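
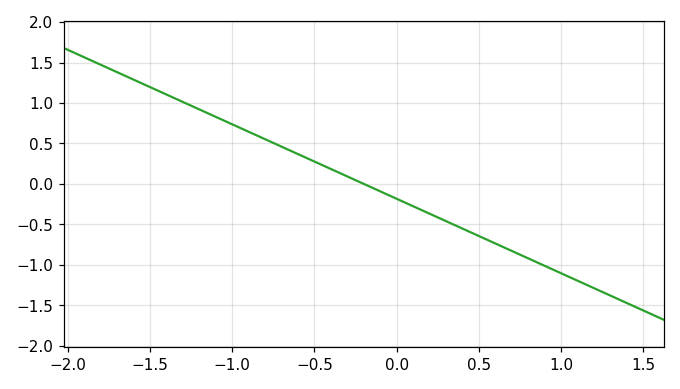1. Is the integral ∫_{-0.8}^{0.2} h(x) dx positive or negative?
positive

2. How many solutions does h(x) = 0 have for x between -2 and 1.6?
1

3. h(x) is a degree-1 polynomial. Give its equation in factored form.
y = -0.92(x + 0.2)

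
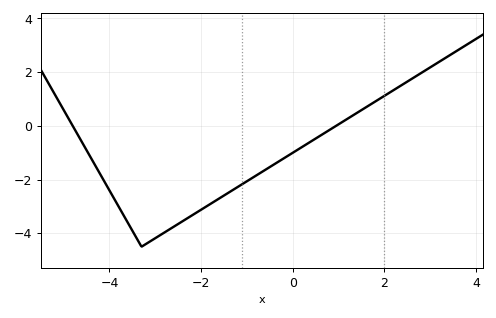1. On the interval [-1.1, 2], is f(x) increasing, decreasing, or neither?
increasing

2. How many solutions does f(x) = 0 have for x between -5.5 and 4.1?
2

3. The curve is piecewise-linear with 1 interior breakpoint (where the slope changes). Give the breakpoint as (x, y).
(-3.3, -4.5)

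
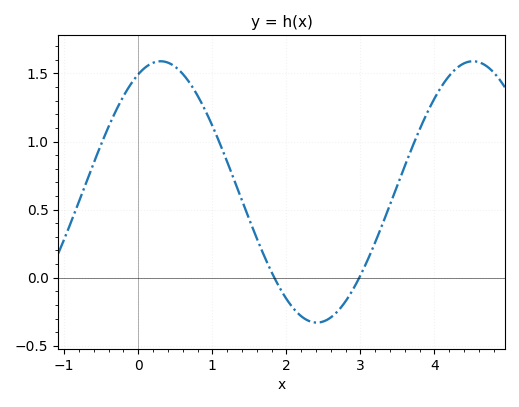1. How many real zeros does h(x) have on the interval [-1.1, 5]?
2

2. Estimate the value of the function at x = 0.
1.49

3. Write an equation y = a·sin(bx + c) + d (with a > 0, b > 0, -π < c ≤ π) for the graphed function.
y = 0.96sin(1.49x + 1.12) + 0.63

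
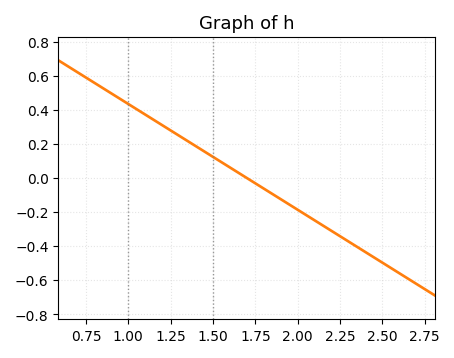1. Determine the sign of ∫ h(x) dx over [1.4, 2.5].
negative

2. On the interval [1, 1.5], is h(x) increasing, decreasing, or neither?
decreasing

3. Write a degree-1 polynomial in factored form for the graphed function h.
y = -0.62(x - 1.7)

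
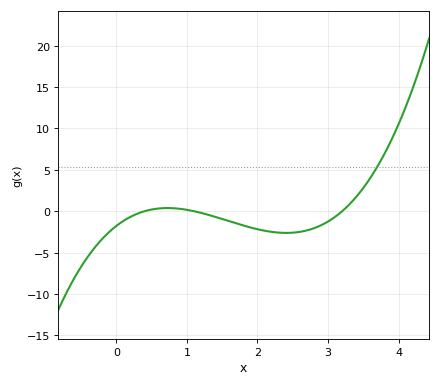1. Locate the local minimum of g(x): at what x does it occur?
2.4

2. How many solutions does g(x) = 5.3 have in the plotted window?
1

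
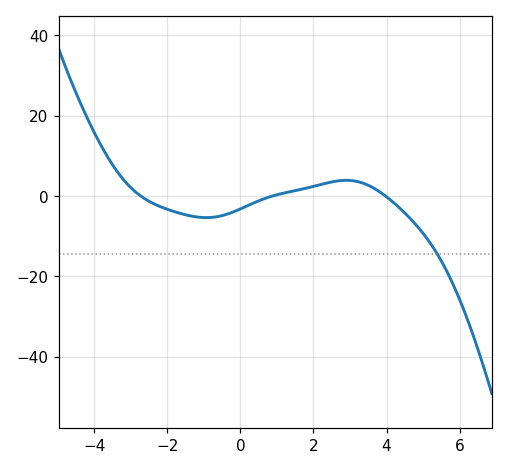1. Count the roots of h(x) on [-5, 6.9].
3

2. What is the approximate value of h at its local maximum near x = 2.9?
4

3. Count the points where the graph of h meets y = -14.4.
1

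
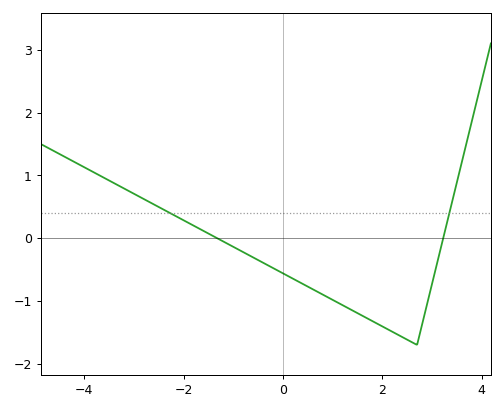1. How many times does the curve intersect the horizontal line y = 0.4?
2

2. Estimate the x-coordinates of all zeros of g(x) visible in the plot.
-1.4, 3.2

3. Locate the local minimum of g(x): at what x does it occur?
2.6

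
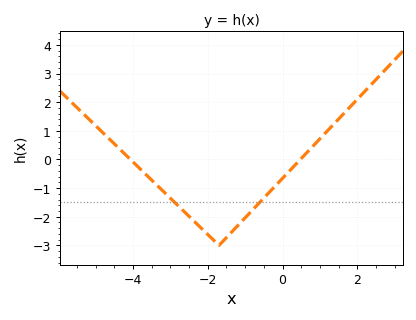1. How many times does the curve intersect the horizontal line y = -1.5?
2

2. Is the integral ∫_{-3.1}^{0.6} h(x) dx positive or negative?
negative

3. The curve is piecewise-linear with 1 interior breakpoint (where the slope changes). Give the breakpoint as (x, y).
(-1.7, -3)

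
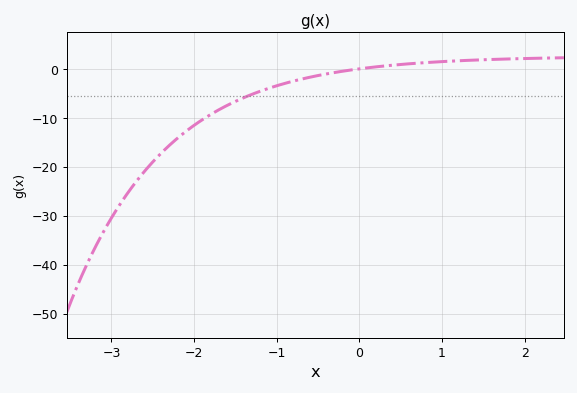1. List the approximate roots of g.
0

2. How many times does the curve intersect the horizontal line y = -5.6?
1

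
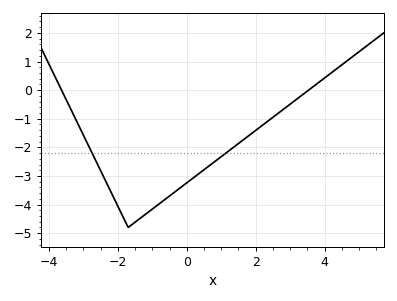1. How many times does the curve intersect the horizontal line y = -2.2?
2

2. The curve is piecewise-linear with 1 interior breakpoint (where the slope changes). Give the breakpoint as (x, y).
(-1.7, -4.8)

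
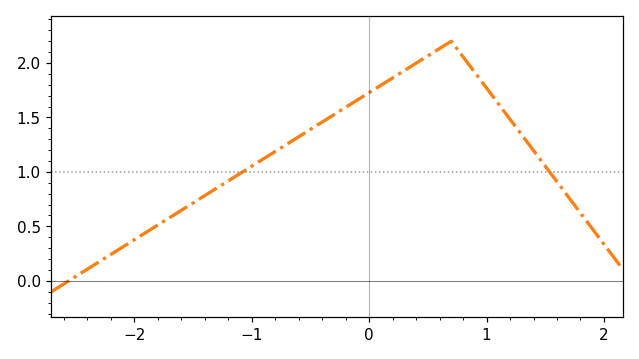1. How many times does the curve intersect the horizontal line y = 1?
2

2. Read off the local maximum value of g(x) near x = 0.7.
2.2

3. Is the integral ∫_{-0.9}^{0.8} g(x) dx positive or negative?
positive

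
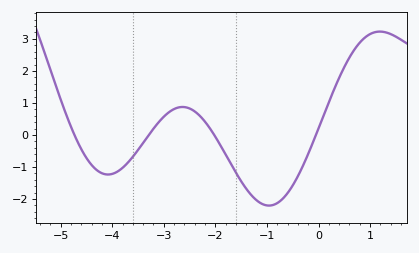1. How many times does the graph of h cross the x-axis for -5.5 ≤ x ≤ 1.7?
4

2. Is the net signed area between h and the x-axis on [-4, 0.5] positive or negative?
negative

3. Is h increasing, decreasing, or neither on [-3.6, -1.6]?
neither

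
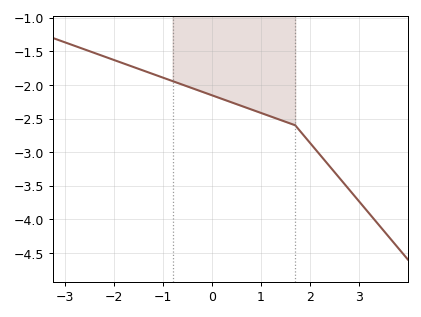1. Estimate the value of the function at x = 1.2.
-2.45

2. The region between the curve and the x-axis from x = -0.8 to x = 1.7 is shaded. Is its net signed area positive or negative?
negative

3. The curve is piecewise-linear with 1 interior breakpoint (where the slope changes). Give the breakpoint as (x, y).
(1.7, -2.6)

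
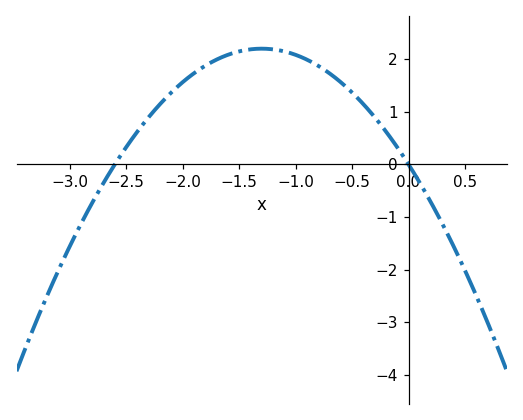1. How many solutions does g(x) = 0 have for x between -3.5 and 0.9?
2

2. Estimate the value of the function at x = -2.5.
0.325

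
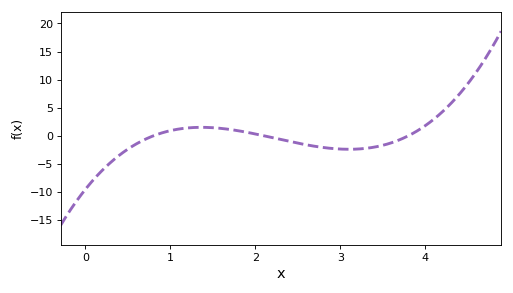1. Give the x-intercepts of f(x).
0.8, 2.1, 3.8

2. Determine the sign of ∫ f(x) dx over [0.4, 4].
negative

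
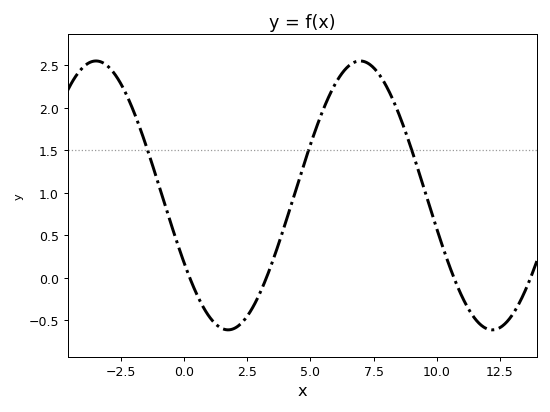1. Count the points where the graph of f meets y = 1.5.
3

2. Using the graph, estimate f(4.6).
1.2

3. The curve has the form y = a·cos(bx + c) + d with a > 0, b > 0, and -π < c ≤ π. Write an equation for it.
y = 1.58cos(0.6x + 2.1) + 0.97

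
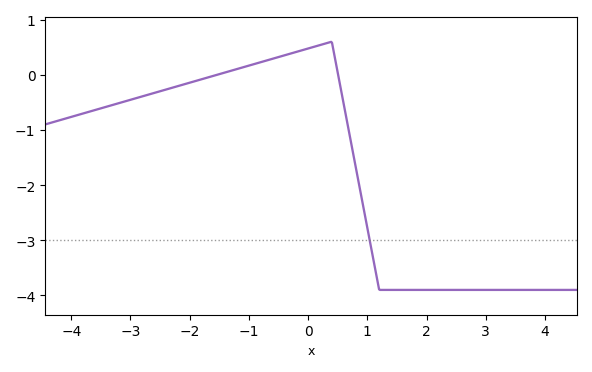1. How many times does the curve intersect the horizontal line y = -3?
1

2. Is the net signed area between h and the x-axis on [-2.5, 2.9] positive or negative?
negative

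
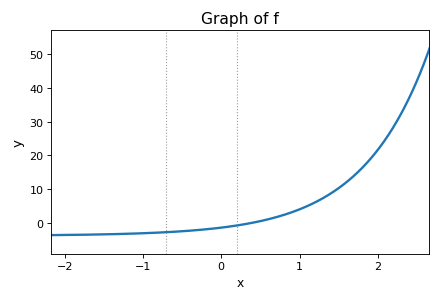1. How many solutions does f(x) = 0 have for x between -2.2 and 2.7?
1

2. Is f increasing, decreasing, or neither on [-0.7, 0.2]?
increasing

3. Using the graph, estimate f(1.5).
10.3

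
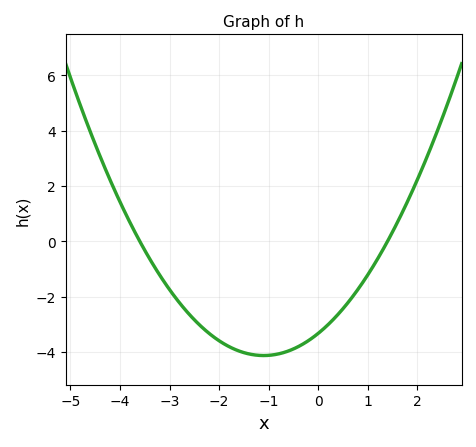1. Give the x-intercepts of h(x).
-3.6, 1.4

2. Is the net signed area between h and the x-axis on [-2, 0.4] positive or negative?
negative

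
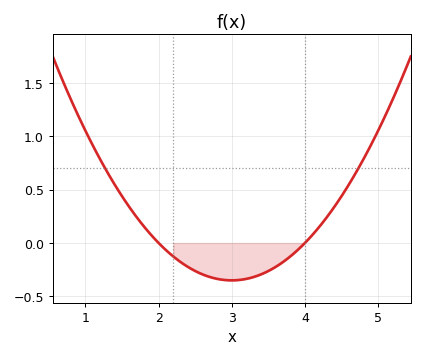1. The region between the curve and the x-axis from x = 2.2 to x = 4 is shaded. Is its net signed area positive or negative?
negative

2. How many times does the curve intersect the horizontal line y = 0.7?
2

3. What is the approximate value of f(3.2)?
-0.35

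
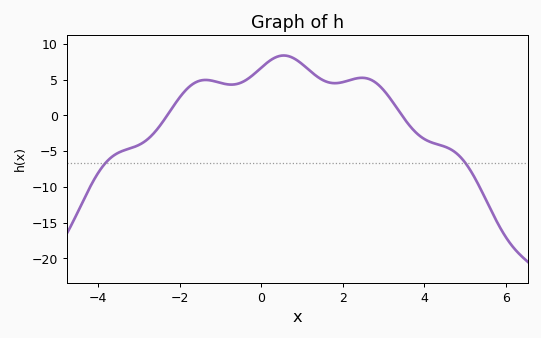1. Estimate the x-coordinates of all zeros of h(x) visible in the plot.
-2.4, 3.4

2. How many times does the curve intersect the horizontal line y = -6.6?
2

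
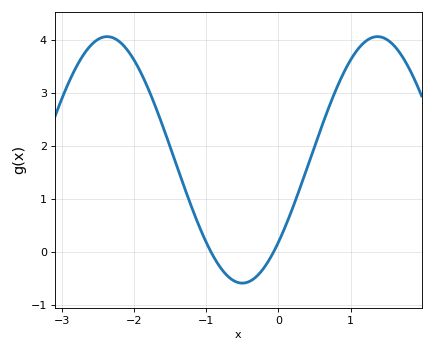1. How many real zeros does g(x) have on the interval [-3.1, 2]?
2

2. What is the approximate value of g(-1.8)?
3.1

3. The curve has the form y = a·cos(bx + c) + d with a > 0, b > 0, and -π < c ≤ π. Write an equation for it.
y = 2.32cos(1.7x - 2.3) + 1.74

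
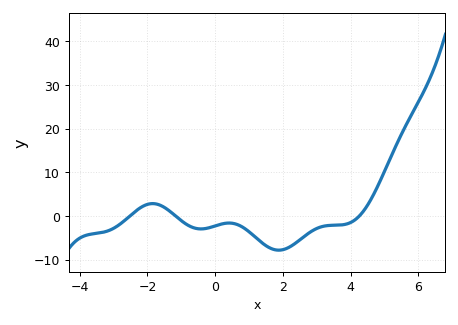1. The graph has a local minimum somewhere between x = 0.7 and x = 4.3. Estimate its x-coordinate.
1.8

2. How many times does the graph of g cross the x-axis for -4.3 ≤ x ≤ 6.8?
3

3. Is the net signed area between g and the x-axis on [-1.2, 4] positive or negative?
negative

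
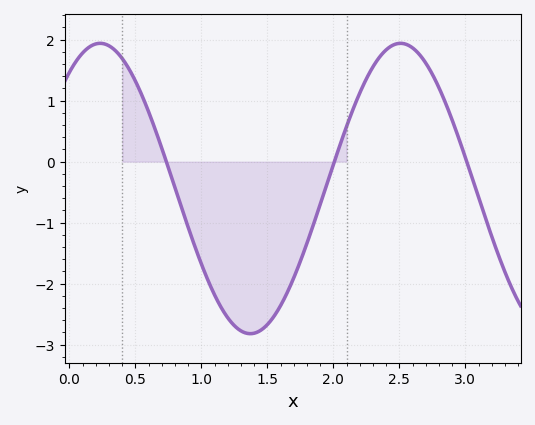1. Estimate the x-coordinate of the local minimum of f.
1.37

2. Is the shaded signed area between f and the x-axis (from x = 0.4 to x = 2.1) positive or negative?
negative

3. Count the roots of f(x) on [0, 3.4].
3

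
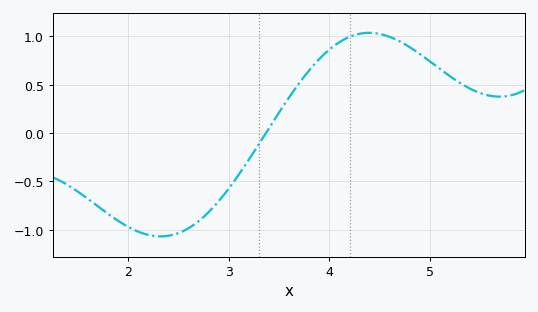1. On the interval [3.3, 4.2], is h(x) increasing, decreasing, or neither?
increasing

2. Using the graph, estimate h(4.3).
1.05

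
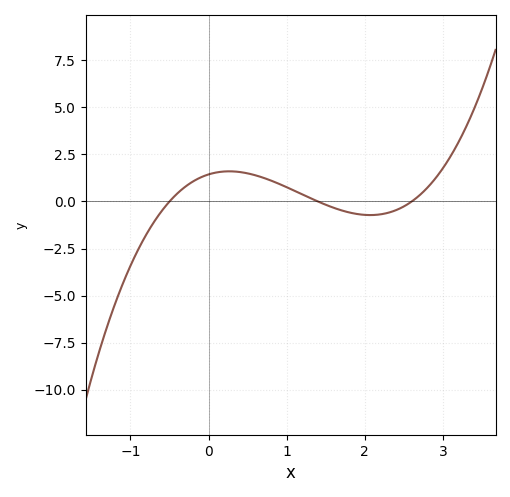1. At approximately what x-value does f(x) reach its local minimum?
2.1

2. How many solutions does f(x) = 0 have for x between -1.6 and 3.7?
3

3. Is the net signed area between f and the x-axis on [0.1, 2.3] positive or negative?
positive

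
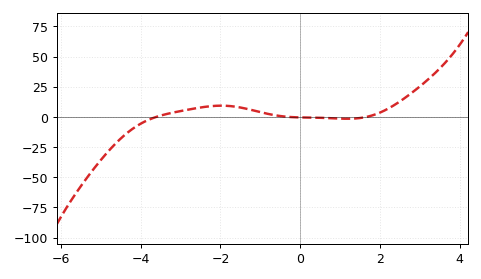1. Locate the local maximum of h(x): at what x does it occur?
-1.98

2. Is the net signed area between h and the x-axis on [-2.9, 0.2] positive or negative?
positive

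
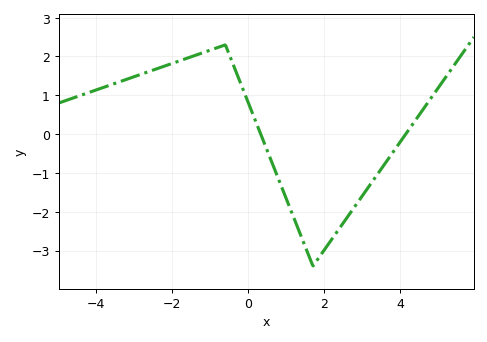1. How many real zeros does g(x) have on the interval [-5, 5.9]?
2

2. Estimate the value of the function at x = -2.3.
1.72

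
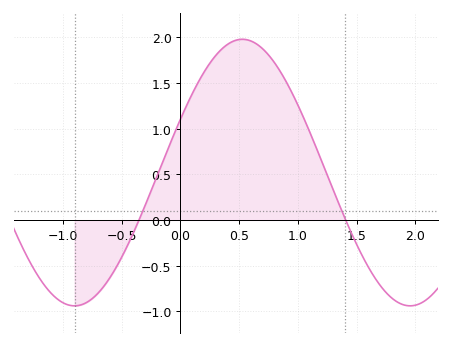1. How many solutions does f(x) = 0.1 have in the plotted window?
2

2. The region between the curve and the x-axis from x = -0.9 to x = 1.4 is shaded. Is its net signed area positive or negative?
positive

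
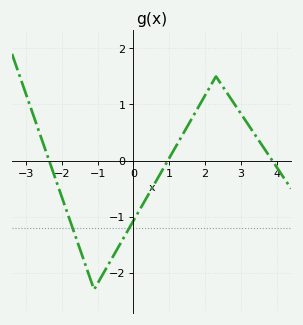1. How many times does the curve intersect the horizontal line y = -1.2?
2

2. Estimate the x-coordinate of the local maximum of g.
2.4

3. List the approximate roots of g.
-2.4, 1, 3.8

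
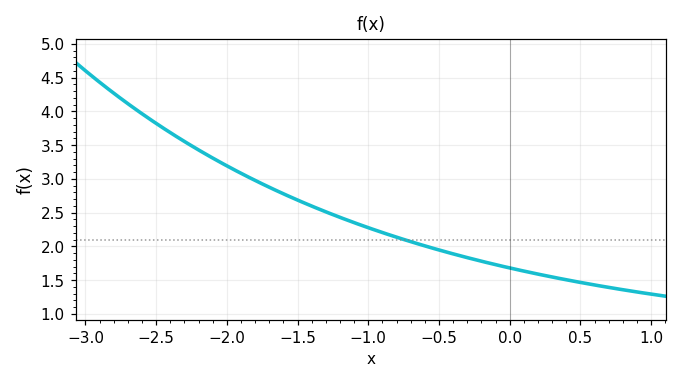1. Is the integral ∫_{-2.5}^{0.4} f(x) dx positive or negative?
positive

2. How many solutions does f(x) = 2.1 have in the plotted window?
1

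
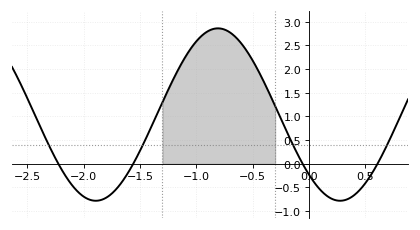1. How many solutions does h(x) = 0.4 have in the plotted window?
4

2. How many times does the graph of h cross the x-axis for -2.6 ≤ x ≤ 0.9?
4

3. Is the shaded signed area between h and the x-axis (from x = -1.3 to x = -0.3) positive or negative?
positive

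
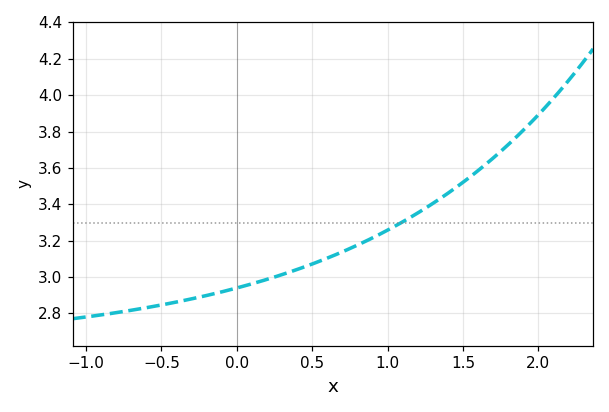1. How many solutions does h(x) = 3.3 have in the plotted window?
1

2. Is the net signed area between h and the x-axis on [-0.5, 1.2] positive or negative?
positive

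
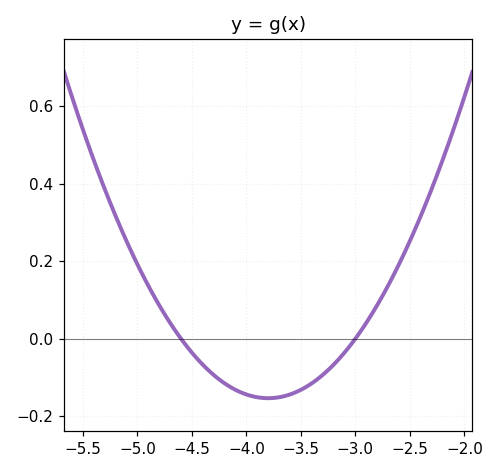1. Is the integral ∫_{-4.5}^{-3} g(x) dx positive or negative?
negative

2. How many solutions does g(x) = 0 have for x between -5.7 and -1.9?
2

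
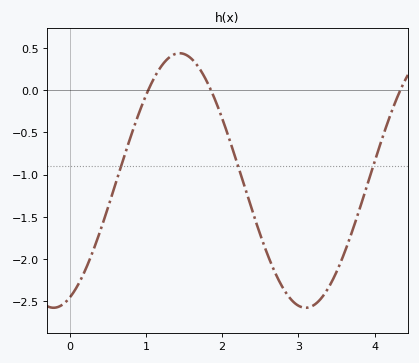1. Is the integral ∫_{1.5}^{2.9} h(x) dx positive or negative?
negative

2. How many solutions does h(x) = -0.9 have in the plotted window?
3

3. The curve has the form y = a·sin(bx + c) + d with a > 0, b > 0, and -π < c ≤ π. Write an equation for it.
y = 1.51sin(1.9x - 1.17) - 1.07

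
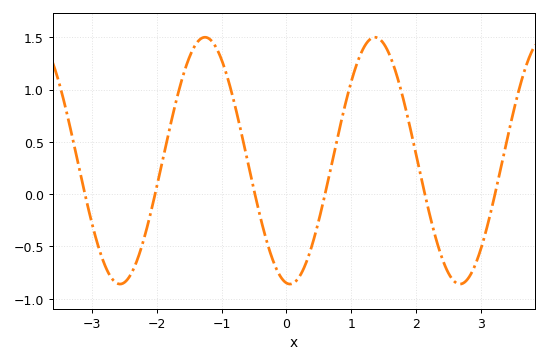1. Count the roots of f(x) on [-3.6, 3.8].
6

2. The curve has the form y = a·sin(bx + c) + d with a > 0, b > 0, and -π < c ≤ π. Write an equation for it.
y = 1.18sin(2.4x - 1.7) + 0.32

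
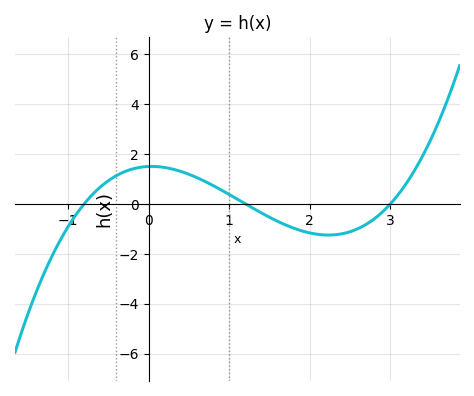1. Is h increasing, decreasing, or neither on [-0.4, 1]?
neither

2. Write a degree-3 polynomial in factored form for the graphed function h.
y = 0.52(x + 0.8)(x - 1.2)(x - 3)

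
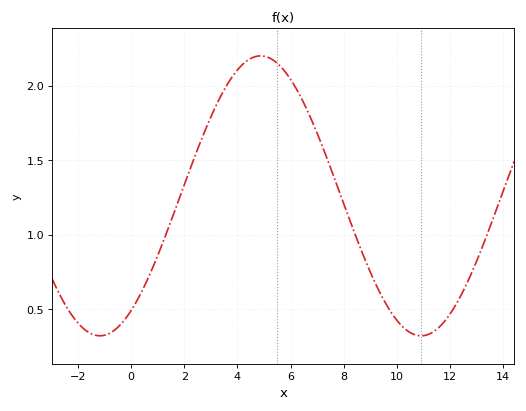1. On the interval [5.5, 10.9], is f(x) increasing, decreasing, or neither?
decreasing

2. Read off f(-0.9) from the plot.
0.35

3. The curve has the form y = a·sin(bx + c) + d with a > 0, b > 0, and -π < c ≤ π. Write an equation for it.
y = 0.94sin(0.52x - 0.96) + 1.26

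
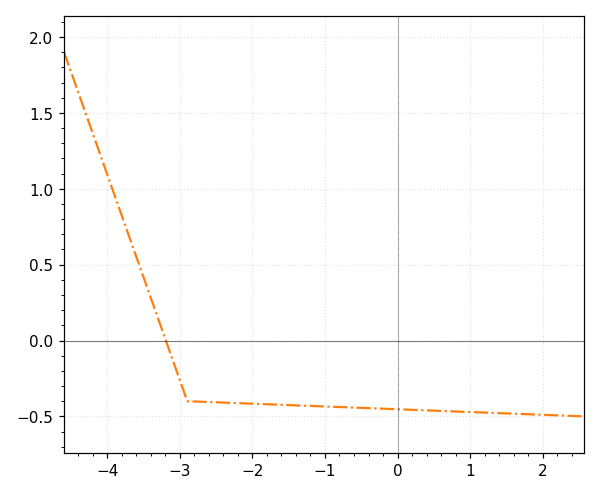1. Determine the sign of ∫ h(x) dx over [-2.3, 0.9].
negative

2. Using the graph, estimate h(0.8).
-0.45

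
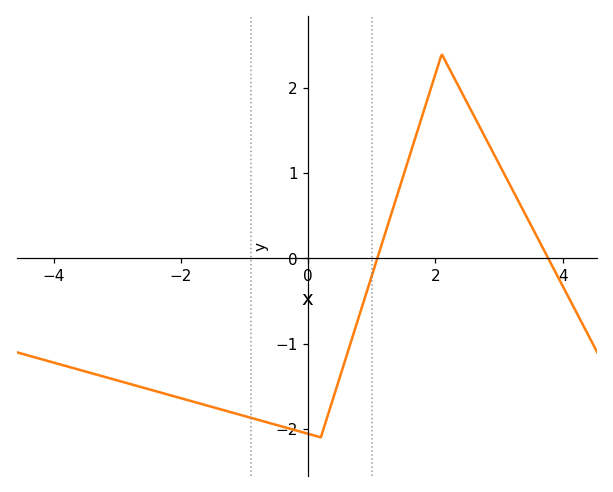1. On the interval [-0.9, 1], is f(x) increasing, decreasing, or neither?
neither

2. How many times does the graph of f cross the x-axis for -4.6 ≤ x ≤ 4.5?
2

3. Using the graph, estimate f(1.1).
0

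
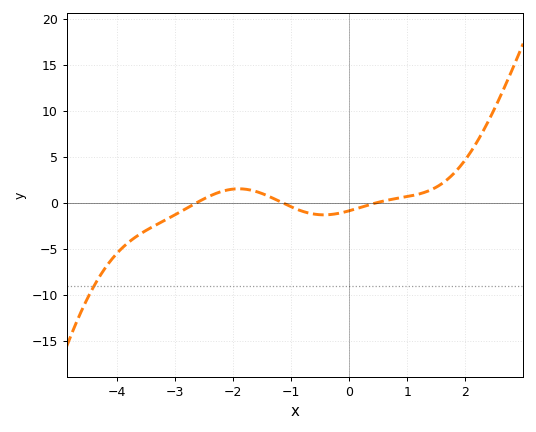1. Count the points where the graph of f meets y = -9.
1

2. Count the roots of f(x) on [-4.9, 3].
3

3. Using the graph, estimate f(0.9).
0.5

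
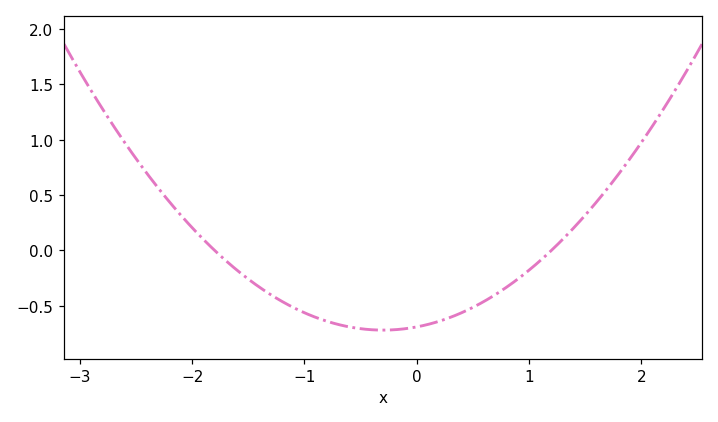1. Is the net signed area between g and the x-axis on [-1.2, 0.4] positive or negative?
negative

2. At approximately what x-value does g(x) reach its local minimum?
-0.3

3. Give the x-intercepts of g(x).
-1.8, 1.2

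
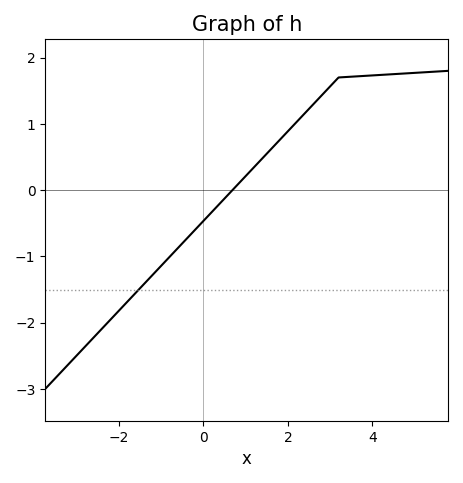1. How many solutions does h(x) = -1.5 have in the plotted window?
1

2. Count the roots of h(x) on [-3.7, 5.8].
1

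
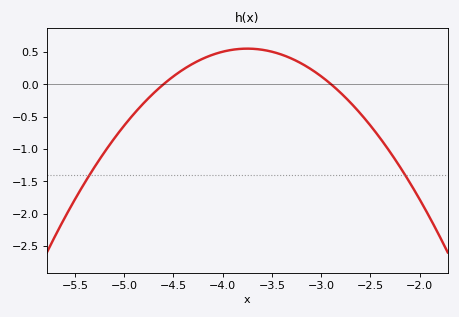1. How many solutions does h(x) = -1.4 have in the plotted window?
2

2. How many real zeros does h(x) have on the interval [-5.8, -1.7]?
2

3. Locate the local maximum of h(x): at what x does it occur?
-3.75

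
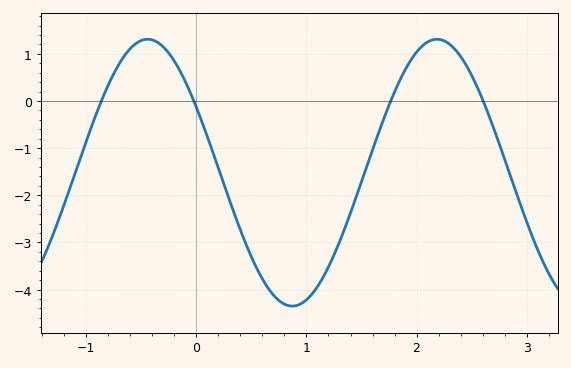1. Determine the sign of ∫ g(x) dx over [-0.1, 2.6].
negative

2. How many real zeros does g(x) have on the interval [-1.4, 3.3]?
4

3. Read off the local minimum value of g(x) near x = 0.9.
-4.35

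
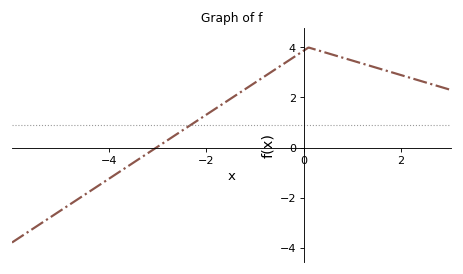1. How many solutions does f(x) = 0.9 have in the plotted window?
1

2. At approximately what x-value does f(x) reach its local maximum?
0.2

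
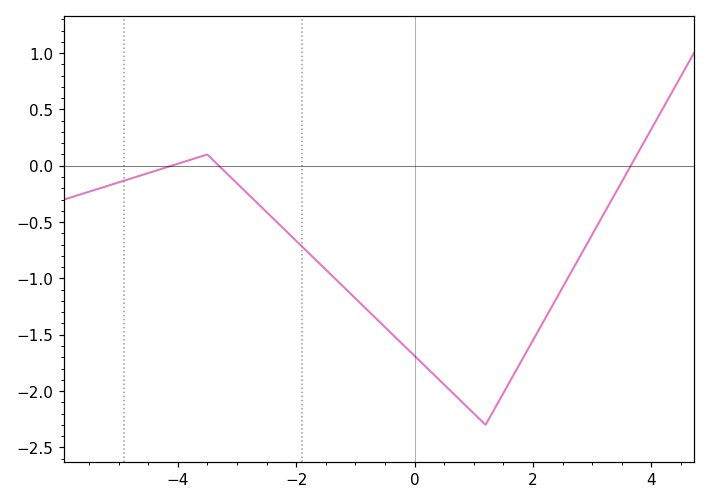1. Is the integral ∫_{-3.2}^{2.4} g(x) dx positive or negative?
negative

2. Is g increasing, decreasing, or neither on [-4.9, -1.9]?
neither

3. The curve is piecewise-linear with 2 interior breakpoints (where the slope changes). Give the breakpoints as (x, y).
(-3.5, 0.1); (1.2, -2.3)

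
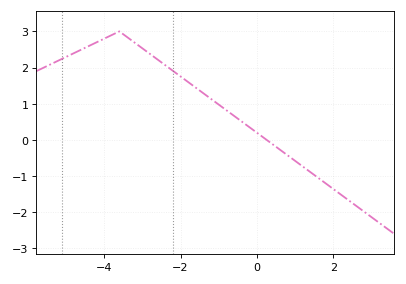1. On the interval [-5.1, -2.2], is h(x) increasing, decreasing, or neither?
neither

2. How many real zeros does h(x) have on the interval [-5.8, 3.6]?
1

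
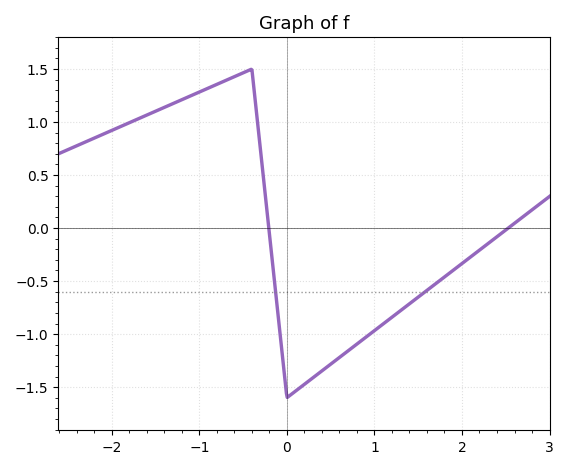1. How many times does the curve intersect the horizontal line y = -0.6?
2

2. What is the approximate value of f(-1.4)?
1.15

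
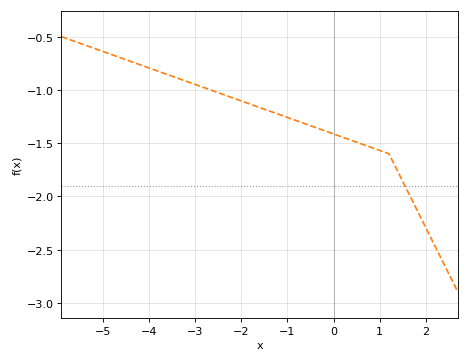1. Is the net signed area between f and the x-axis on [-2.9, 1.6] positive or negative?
negative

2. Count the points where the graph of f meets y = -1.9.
1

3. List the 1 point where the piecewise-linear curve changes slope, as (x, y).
(1.2, -1.6)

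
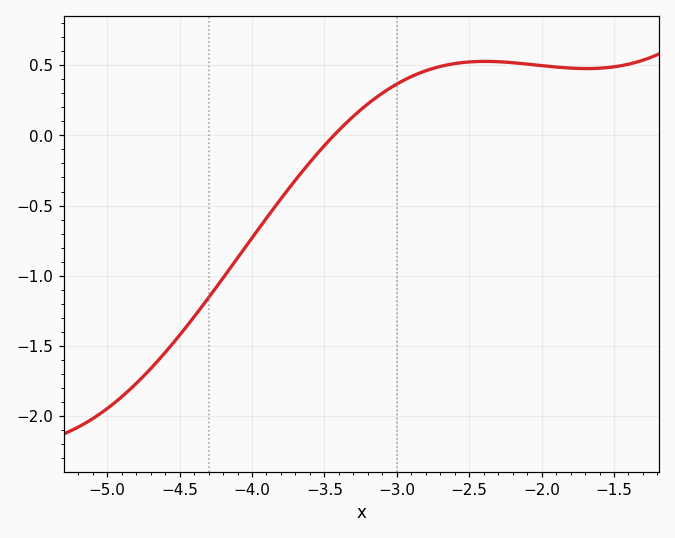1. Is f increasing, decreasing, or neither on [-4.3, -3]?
increasing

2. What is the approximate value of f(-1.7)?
0.5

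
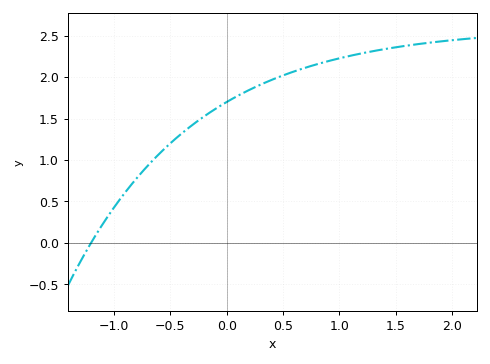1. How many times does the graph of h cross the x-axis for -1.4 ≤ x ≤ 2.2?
1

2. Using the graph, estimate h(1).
2.25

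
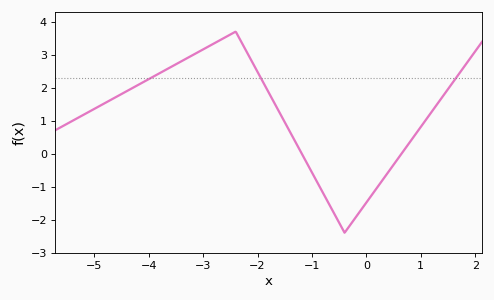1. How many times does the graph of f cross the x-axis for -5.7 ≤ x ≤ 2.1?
2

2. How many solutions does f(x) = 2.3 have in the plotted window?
3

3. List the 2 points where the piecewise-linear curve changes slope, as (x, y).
(-2.4, 3.7); (-0.4, -2.4)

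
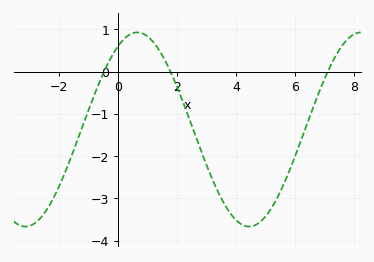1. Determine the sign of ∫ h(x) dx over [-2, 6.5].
negative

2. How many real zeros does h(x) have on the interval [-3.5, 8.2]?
3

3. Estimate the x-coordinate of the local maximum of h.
0.649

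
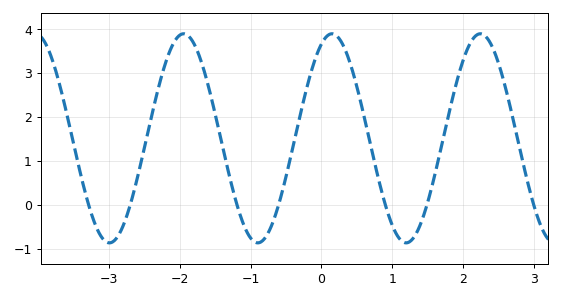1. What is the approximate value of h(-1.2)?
0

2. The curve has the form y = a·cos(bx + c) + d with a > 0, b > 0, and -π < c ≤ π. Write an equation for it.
y = 2.38cos(3x - 0.45) + 1.51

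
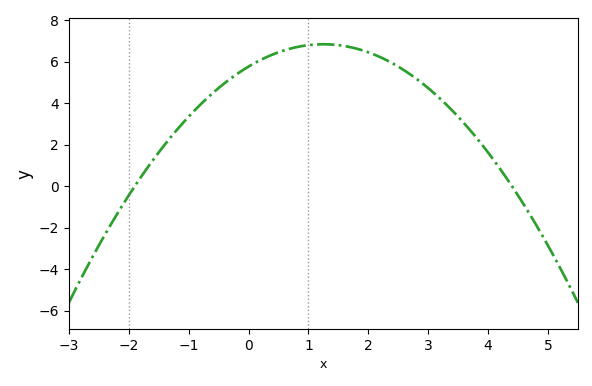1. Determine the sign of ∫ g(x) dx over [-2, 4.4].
positive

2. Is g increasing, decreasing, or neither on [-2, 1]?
increasing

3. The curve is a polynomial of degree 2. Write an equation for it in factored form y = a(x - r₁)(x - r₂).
y = -0.69(x + 1.9)(x - 4.4)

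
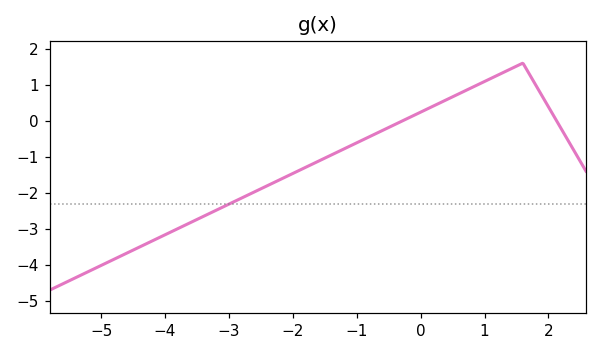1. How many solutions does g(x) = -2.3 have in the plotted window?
1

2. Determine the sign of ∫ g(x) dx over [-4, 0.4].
negative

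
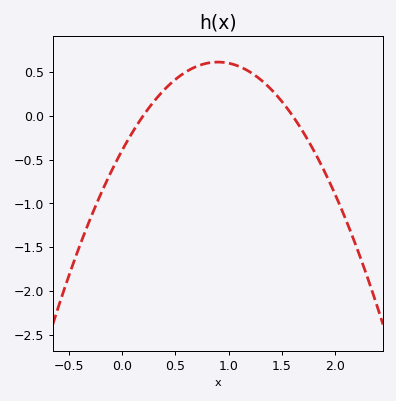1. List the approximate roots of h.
0.2, 1.6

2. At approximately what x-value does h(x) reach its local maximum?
0.9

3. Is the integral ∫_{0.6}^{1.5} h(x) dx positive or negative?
positive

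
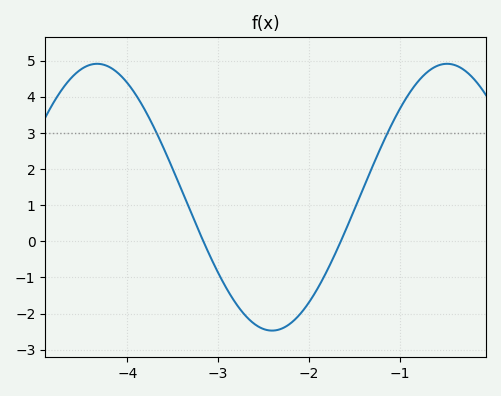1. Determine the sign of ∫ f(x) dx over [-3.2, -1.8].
negative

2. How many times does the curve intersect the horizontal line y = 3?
2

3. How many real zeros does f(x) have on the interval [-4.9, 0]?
2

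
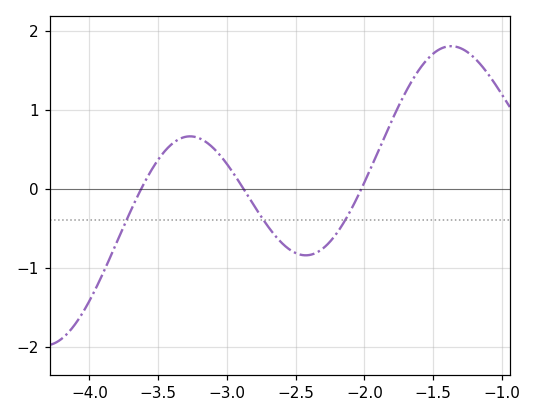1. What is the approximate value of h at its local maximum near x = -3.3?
0.7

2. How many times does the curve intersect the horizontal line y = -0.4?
3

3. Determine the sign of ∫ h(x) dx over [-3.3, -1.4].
positive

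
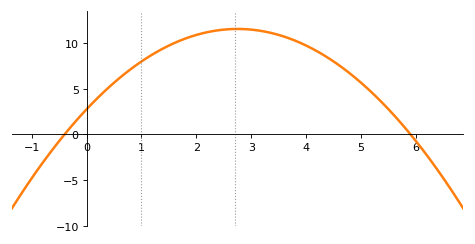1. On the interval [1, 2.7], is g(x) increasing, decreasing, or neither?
increasing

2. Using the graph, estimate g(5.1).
5.1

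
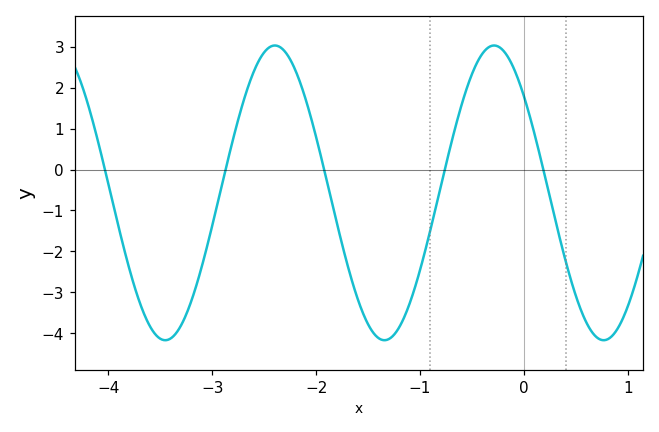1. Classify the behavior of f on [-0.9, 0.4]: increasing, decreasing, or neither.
neither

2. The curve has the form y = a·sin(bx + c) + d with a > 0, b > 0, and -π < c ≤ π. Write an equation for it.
y = 3.6sin(3x + 2.4) - 0.57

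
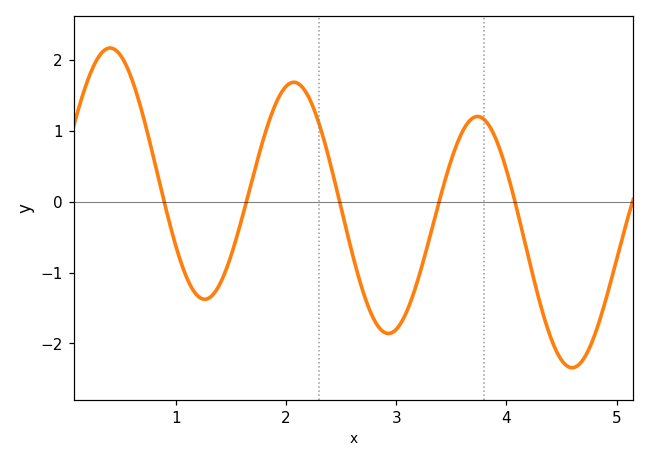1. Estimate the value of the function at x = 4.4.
-1.9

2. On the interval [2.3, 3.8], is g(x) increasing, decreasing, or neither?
neither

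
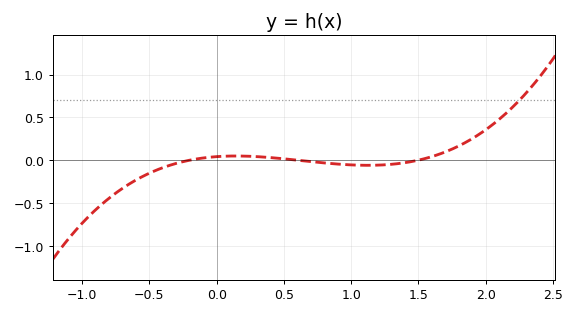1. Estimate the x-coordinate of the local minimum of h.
1.1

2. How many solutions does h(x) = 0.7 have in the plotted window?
1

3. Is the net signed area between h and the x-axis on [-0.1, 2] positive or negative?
positive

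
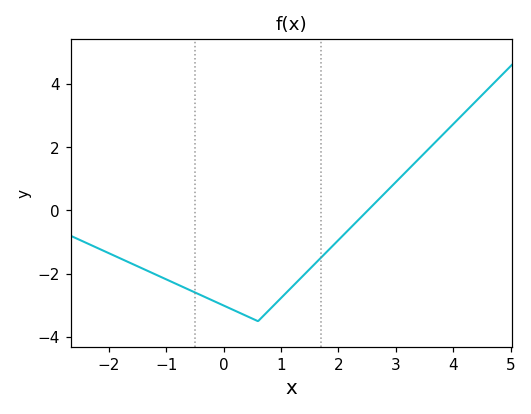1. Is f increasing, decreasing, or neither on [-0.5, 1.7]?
neither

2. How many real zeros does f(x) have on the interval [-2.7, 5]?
1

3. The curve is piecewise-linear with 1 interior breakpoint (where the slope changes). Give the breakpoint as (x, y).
(0.6, -3.5)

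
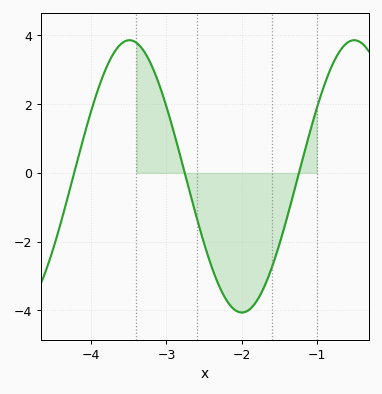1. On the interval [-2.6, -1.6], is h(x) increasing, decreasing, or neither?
neither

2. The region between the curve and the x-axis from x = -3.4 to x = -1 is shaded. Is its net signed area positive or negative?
negative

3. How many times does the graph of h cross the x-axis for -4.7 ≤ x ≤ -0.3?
3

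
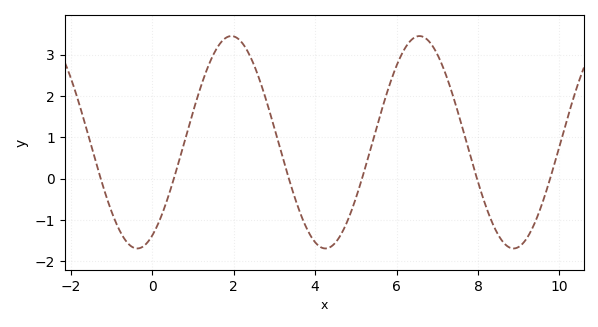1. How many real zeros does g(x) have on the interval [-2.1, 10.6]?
6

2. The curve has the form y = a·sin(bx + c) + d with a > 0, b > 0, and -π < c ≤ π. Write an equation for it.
y = 2.57sin(1.4x - 1.1) + 0.88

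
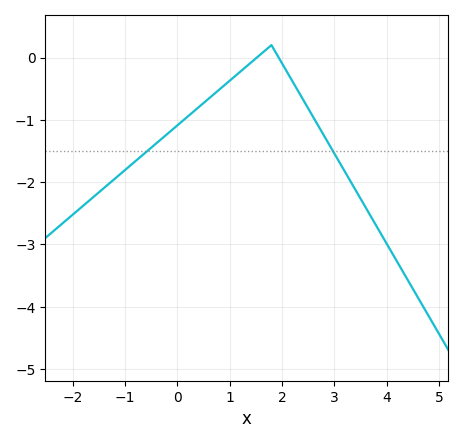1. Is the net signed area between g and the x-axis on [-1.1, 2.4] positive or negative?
negative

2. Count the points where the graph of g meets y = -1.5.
2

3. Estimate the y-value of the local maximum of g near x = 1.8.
0.2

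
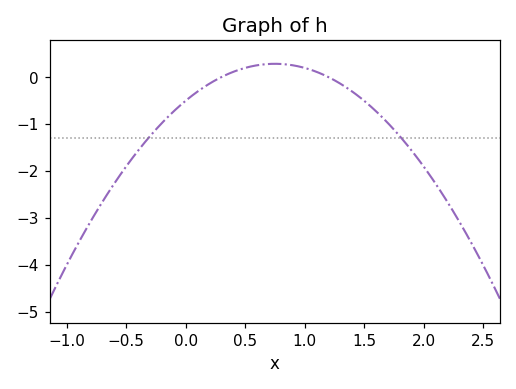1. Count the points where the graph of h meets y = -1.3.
2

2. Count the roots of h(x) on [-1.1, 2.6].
2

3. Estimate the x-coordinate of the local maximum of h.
0.8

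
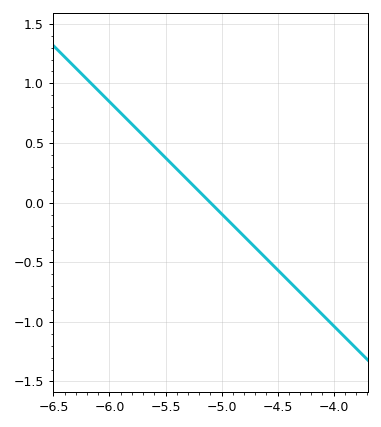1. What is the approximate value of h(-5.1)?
0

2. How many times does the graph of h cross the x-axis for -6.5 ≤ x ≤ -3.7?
1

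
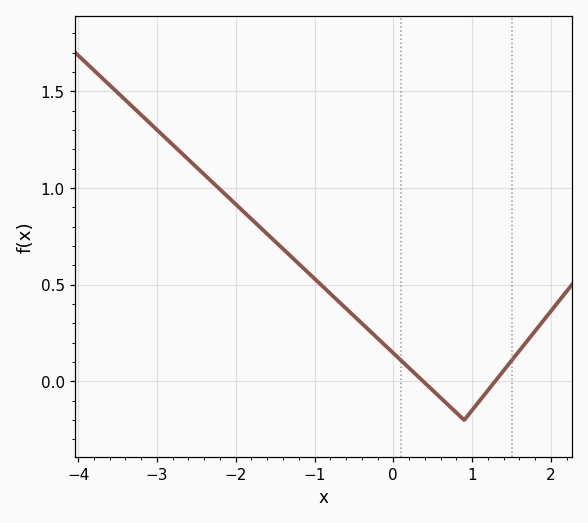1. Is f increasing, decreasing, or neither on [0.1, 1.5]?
neither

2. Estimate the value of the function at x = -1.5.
0.724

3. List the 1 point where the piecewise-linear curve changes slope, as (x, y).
(0.9, -0.2)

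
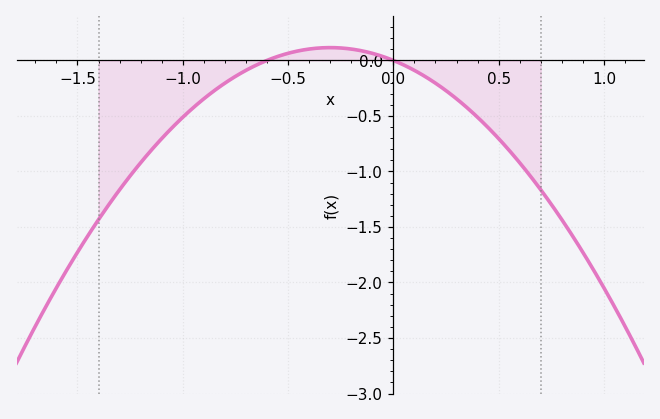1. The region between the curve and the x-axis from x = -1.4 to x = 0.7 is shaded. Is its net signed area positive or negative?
negative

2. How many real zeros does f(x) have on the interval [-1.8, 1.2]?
2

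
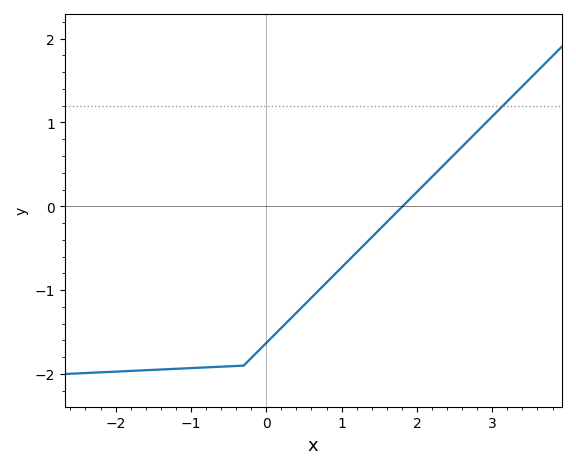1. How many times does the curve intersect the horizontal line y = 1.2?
1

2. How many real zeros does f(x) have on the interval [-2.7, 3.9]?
1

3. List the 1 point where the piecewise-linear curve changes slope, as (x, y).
(-0.3, -1.9)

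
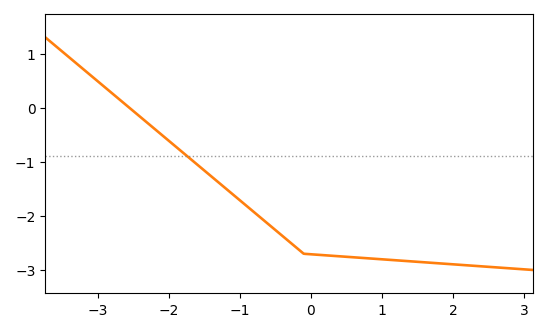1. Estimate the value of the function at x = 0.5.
-2.76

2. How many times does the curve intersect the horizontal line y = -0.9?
1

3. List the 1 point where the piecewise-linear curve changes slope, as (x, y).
(-0.1, -2.7)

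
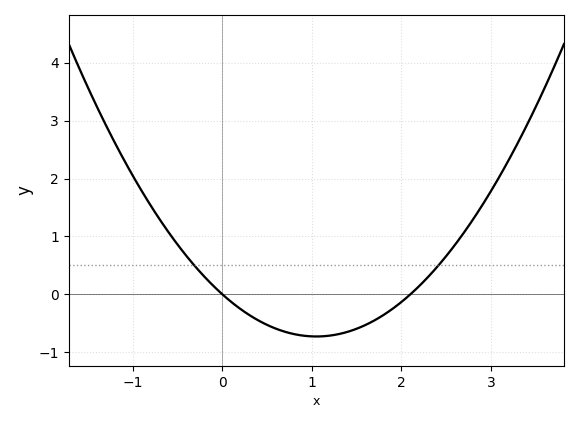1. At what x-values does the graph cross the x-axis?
0, 2.1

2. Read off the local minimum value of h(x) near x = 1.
-0.7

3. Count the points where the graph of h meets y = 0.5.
2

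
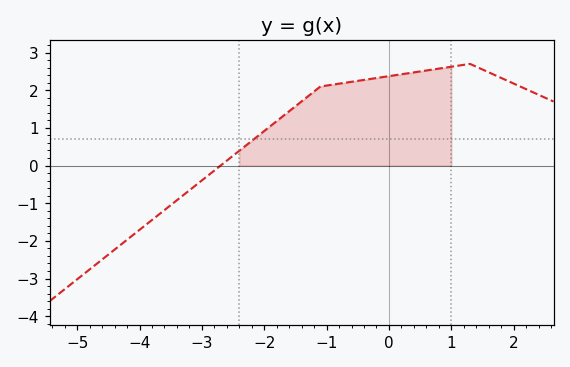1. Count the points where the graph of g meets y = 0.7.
1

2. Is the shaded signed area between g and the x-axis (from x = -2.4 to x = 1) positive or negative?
positive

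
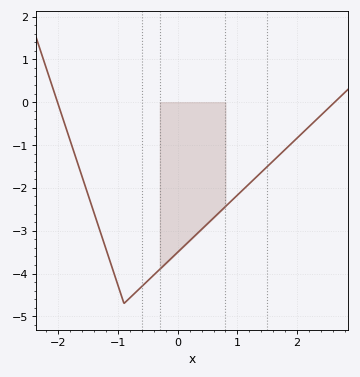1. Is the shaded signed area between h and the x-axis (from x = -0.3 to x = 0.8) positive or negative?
negative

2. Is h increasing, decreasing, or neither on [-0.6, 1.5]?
increasing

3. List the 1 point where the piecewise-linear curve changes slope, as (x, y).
(-0.9, -4.7)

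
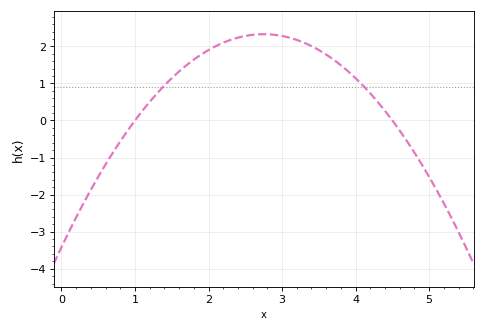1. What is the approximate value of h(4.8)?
-0.9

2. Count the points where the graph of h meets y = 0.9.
2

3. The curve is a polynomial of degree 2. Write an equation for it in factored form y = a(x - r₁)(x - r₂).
y = -0.76(x - 1)(x - 4.5)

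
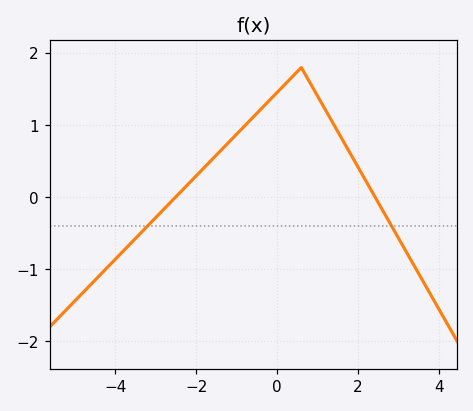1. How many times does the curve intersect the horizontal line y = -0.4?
2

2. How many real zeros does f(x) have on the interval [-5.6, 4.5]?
2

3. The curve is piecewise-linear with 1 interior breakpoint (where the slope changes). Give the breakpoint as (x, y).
(0.6, 1.8)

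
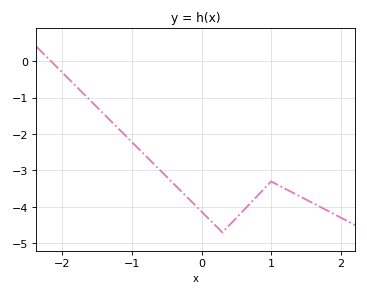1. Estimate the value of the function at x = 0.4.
-4.5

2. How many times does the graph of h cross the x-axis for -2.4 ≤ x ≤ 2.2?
1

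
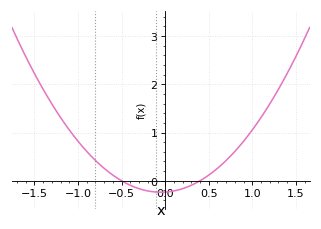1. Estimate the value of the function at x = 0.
-0.25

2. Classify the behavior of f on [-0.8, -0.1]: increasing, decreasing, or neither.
decreasing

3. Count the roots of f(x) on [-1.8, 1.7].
2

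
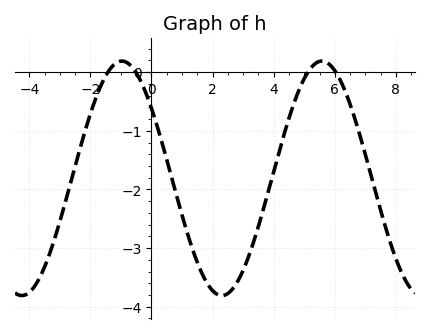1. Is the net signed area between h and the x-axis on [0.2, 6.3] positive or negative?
negative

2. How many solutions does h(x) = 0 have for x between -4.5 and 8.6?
4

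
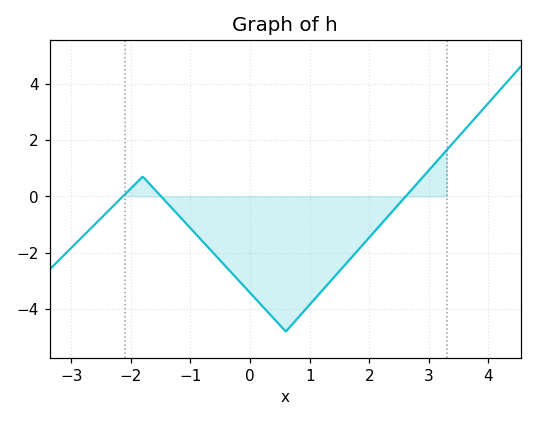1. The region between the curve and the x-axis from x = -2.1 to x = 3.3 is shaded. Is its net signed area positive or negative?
negative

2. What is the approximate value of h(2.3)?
-0.745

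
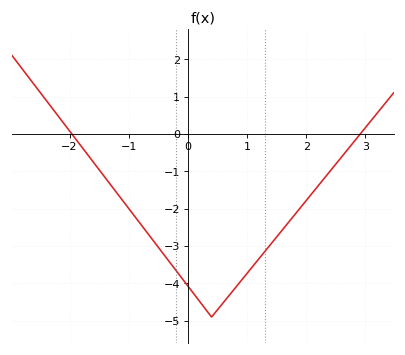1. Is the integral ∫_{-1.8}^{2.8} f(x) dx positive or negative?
negative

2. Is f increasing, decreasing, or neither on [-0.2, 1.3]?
neither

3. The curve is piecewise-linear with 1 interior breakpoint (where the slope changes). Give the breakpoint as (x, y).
(0.4, -4.9)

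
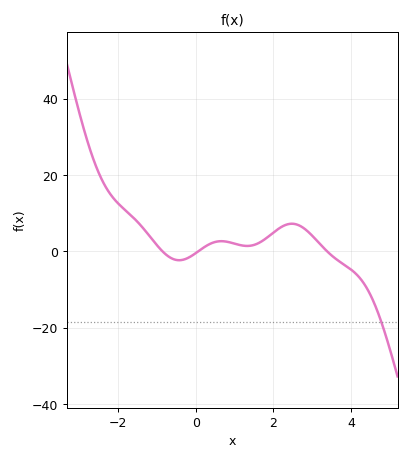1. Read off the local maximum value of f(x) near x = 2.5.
8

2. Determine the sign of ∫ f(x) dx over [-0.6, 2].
positive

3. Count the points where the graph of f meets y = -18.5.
1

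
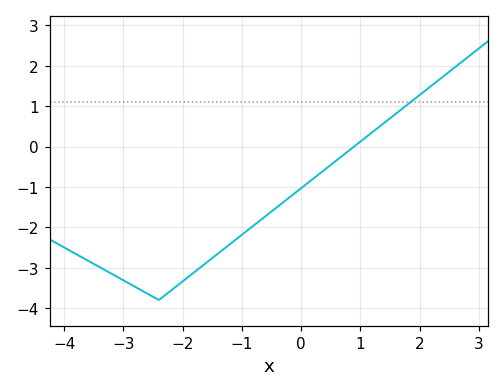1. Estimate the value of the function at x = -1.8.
-3.11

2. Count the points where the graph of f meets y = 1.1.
1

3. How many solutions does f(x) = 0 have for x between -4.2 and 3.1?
1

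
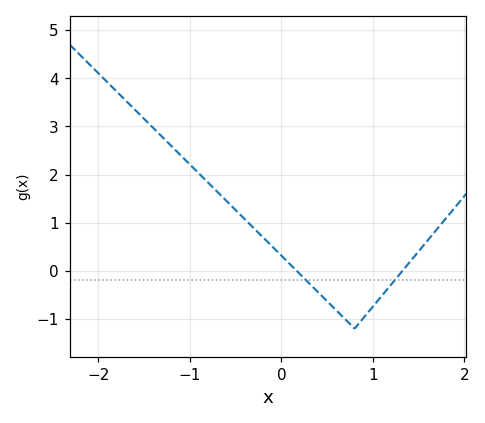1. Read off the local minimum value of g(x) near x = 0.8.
-1.2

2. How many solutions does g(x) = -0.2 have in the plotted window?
2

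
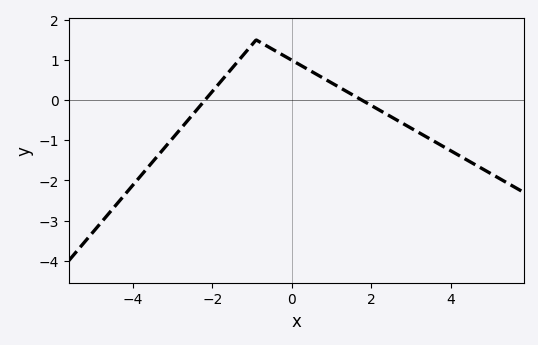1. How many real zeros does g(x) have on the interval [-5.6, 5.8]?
2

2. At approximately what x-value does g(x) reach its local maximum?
-1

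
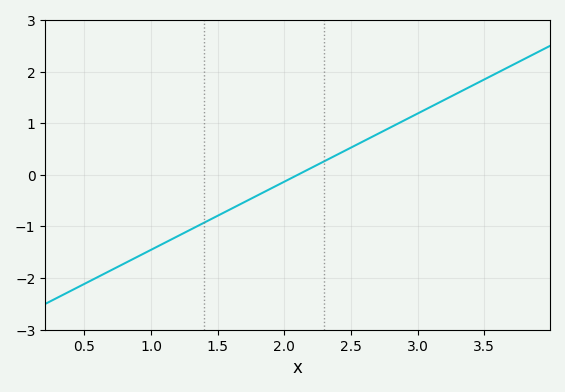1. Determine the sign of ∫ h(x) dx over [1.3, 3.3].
positive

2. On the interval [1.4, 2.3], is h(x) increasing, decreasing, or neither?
increasing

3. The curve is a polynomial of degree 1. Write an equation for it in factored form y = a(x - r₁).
y = 1.32(x - 2.1)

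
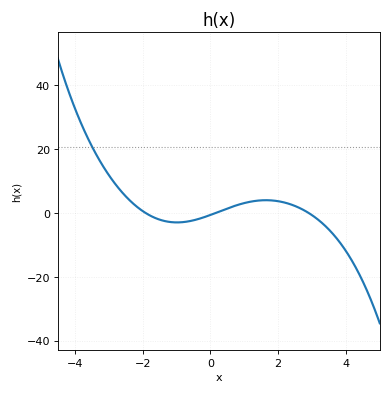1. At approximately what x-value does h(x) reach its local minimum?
-0.987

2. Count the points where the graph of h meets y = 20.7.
1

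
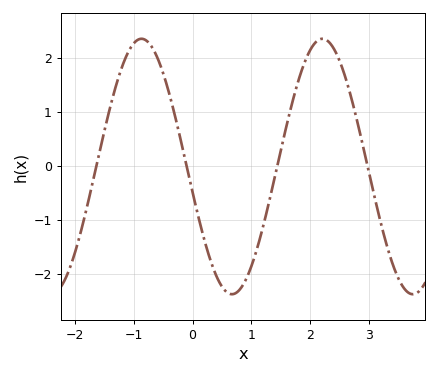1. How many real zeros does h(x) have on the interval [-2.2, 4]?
4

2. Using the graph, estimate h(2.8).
0.843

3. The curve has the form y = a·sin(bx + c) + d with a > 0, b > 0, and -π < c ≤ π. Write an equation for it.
y = 2.36sin(2.04x - 2.94) - 0.01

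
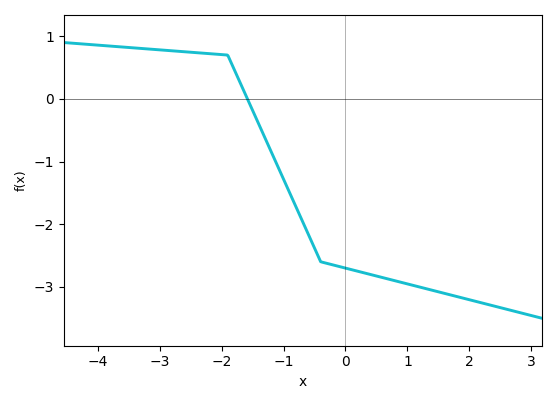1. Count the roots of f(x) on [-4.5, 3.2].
1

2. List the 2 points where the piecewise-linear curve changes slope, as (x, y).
(-1.9, 0.7); (-0.4, -2.6)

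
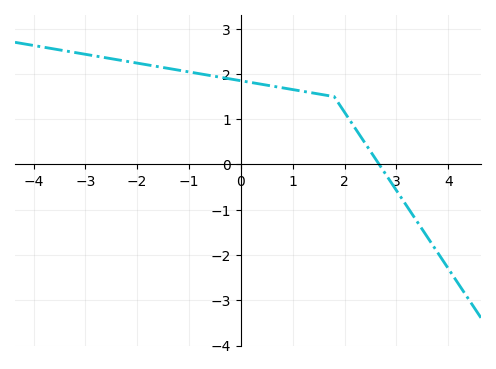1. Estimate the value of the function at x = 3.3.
-1.1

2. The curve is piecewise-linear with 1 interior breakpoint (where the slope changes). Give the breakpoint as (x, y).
(1.8, 1.5)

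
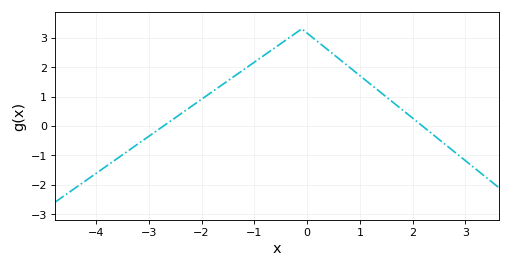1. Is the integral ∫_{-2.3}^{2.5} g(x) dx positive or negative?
positive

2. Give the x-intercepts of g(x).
-2.72, 2.18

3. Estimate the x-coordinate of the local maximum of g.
-0.102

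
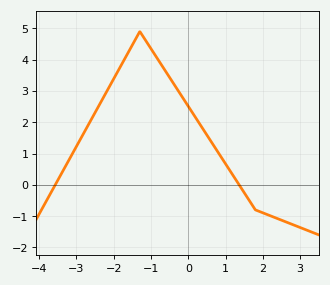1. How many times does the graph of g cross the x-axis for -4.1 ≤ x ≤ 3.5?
2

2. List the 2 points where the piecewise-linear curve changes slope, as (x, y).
(-1.3, 4.9); (1.8, -0.8)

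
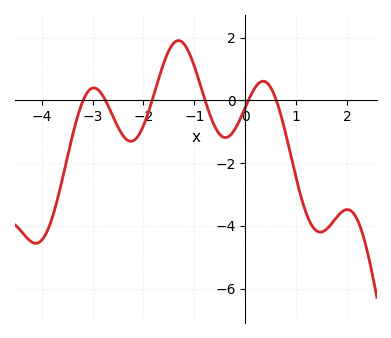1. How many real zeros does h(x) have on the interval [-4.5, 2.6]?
6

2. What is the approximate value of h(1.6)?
-4.1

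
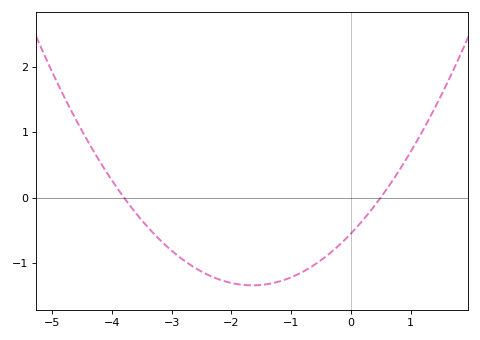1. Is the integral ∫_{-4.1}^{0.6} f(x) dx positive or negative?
negative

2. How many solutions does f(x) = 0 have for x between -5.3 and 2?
2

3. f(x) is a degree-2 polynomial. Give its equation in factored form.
y = 0.29(x + 3.8)(x - 0.5)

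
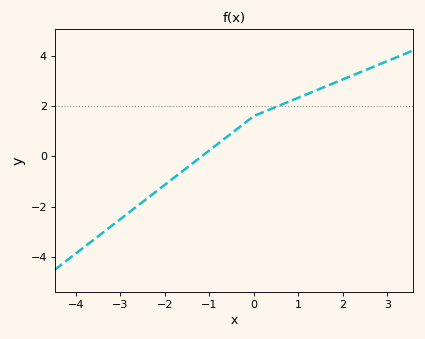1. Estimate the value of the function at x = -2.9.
-2.36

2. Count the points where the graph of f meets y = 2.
1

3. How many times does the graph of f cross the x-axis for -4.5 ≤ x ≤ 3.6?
1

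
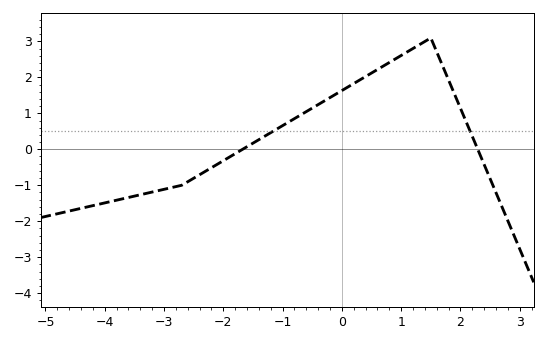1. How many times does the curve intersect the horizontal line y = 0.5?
2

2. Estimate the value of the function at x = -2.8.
-1.04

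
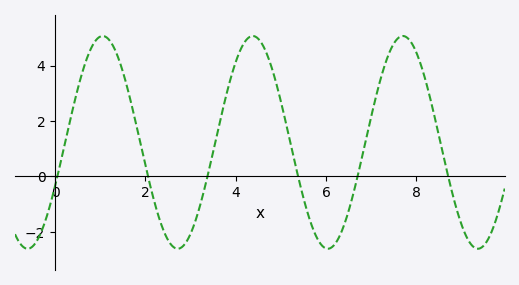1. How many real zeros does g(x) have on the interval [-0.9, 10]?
6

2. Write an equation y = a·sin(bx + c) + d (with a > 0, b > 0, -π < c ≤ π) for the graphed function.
y = 3.84sin(1.9x - 0.42) + 1.23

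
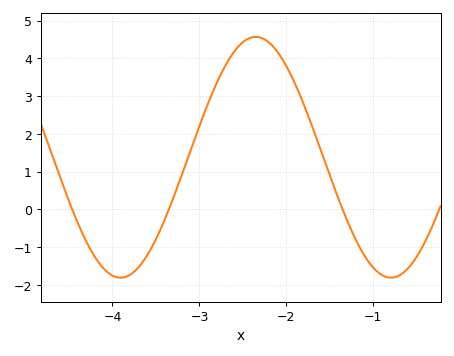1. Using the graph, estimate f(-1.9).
3.3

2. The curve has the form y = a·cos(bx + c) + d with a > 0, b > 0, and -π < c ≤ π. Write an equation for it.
y = 3.19cos(2x - 1.5) + 1.38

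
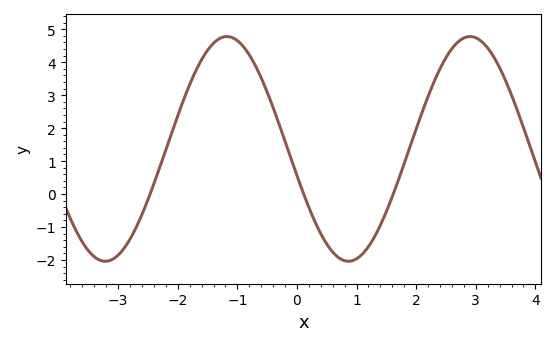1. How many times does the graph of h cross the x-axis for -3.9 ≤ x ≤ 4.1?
3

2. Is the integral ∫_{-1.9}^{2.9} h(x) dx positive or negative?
positive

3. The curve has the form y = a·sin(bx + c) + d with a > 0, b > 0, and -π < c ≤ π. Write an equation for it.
y = 3.41sin(1.54x - 2.9) + 1.37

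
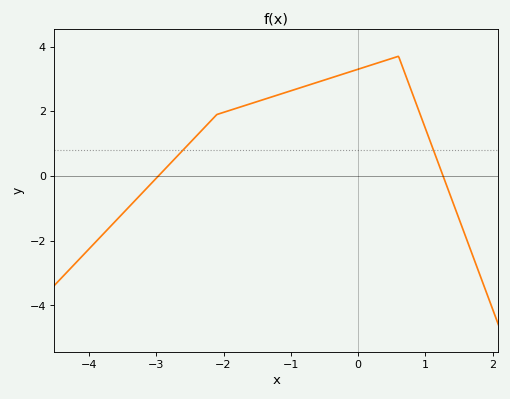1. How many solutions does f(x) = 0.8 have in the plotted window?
2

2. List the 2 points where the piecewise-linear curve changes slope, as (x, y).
(-2.1, 1.9); (0.6, 3.7)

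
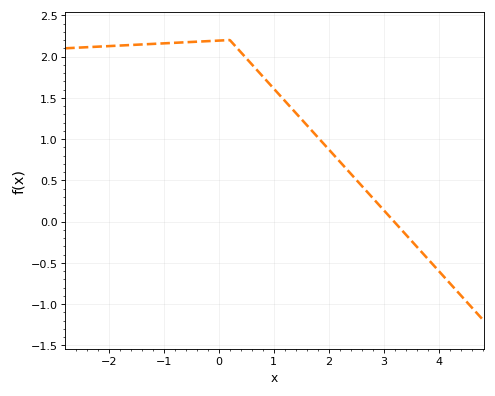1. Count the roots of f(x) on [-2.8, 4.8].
1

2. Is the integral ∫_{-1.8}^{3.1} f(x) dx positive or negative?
positive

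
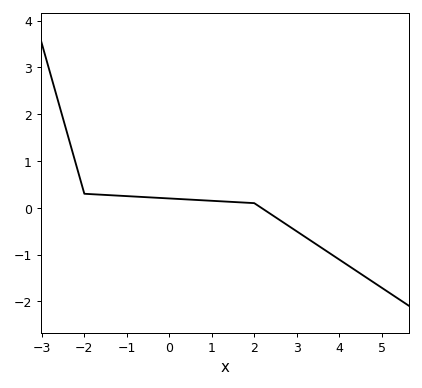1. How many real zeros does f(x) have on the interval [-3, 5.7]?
1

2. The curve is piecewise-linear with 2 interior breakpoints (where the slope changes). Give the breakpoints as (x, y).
(-2, 0.3); (2, 0.1)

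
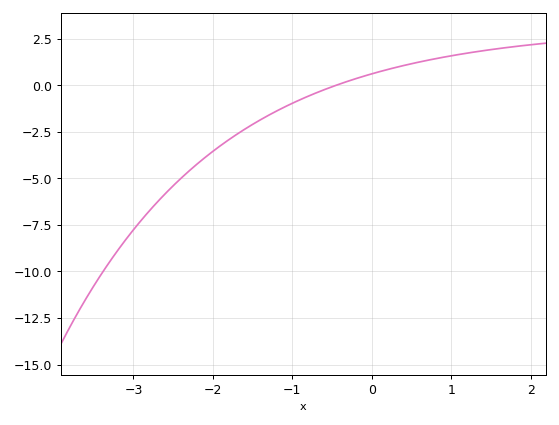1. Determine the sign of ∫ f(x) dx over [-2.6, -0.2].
negative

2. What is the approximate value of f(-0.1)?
0.4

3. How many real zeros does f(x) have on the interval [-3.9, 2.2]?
1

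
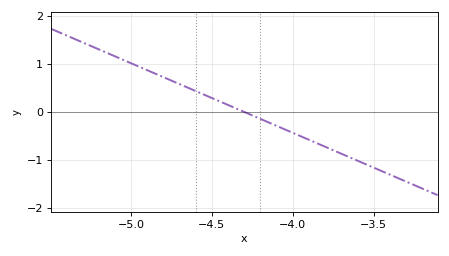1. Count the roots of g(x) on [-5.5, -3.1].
1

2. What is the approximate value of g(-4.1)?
-0.29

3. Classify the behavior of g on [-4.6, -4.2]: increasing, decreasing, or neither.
decreasing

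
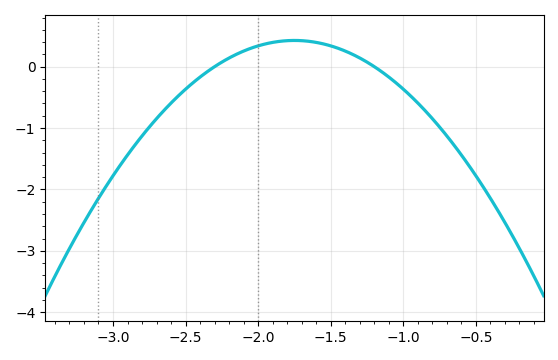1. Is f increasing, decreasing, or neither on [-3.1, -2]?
increasing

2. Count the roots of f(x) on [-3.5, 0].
2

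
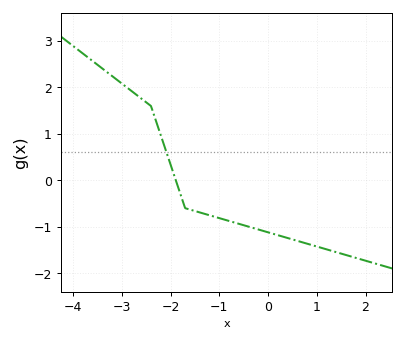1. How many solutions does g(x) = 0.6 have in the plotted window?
1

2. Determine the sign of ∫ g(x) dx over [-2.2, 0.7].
negative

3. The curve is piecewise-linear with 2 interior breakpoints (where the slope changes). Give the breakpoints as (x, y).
(-2.4, 1.6); (-1.7, -0.6)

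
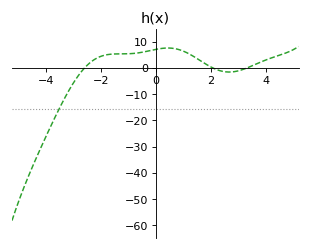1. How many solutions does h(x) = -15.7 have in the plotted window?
1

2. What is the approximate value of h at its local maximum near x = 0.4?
7.58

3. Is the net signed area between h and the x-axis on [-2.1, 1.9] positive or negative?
positive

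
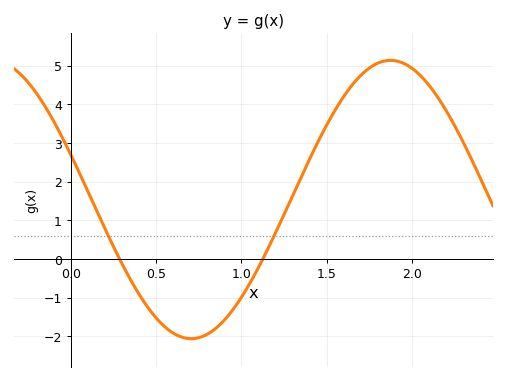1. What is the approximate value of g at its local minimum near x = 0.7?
-2.1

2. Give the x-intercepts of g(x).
0.3, 1.15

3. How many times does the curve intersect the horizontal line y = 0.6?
2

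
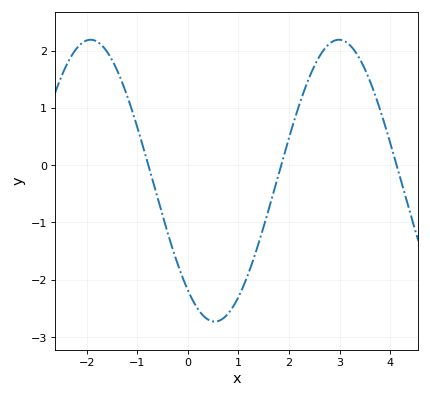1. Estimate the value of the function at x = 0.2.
-2.5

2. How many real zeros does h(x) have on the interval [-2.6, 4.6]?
3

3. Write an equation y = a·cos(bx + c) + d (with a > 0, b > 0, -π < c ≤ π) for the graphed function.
y = 2.46cos(1.3x + 2.5) - 0.27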